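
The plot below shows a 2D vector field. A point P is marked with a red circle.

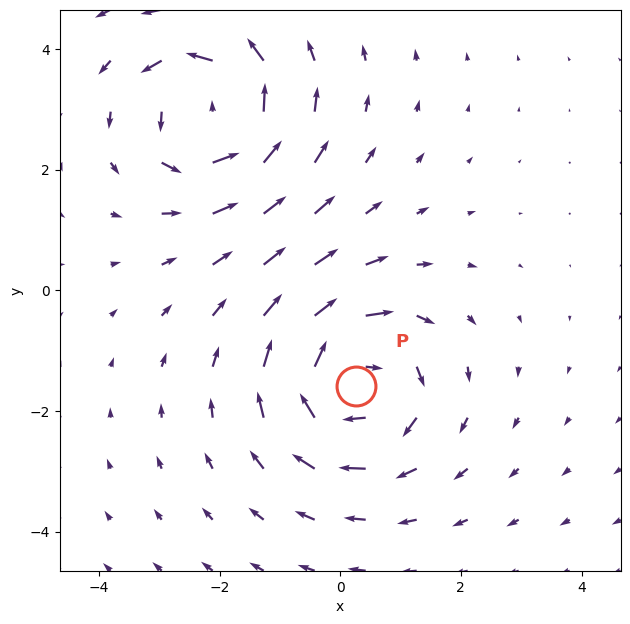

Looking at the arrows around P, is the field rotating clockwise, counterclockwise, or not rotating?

Near P at (0.3, -1.6) the arrows circulate clockwise. The curl (z-component) there is about -5; negative curl means clockwise rotation.

clockwise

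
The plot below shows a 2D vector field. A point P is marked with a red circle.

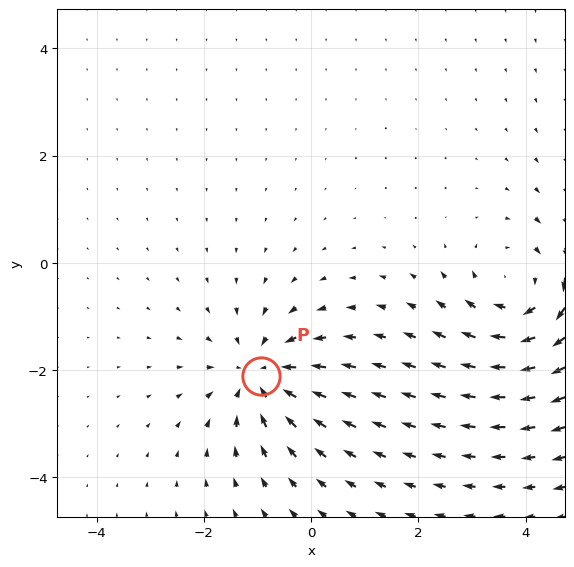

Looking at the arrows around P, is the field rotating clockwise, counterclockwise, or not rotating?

not rotating

Near P at (-0.9, -2.1) the arrows show no circulation. The curl there is ≈0.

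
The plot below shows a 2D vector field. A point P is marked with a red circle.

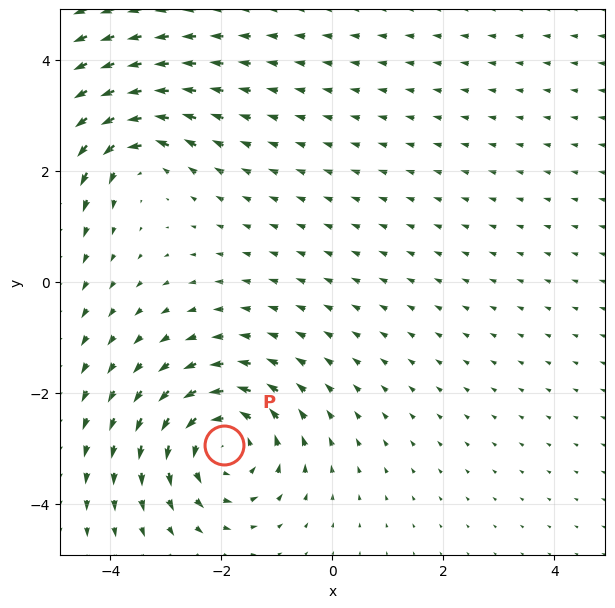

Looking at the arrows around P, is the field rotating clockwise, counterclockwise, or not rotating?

Near P at (-2.0, -2.9) the arrows circulate counterclockwise. The curl (z-component) there is about +5; positive curl means counterclockwise rotation.

counterclockwise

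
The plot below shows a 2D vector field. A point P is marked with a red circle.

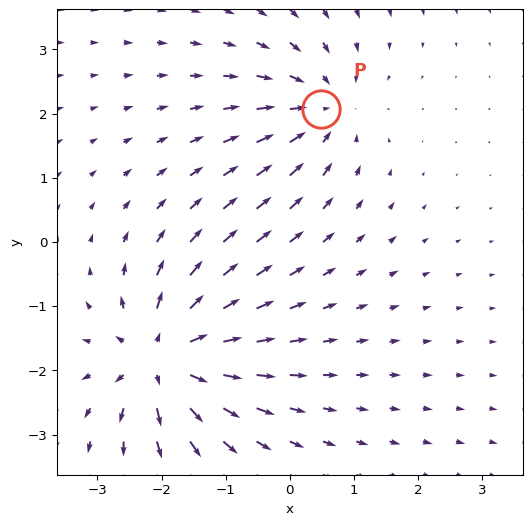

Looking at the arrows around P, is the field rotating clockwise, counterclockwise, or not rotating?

Near P at (0.5, 2.1) the arrows show no circulation. The curl there is ≈0.

not rotating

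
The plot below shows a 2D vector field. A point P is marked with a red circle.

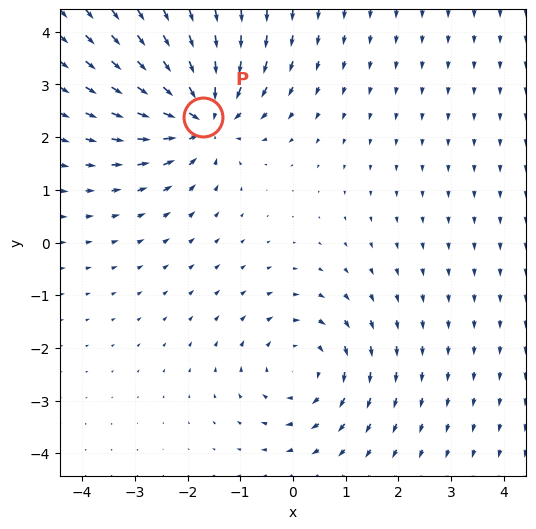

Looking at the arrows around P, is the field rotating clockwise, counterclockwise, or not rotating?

not rotating

Near P at (-1.7, 2.4) the arrows show no circulation. The curl there is ≈0.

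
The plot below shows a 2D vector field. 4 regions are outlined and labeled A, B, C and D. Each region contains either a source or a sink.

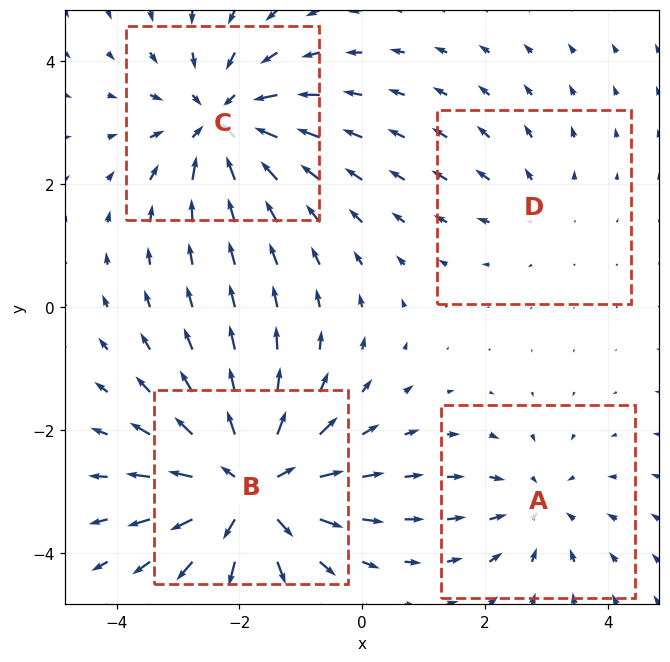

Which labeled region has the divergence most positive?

Divergence at each region's feature centre — A: about -3, B: about +6, C: about -5, D: about +2. Region B is most positive.

B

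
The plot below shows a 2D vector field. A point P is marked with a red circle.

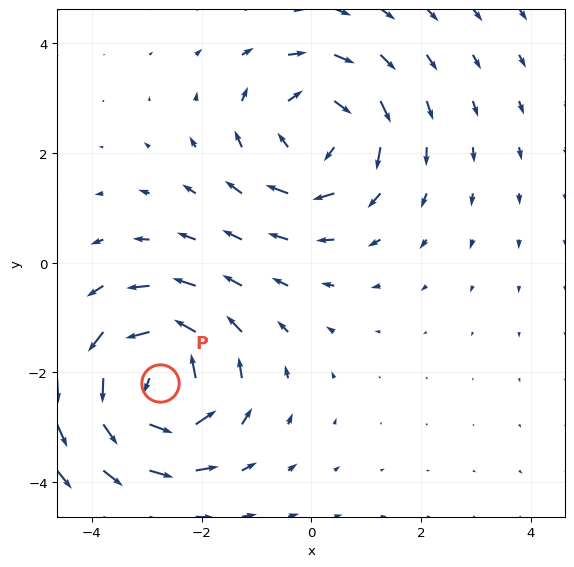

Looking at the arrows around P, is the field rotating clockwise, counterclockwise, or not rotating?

Near P at (-2.8, -2.2) the arrows circulate counterclockwise. The curl (z-component) there is about +6; positive curl means counterclockwise rotation.

counterclockwise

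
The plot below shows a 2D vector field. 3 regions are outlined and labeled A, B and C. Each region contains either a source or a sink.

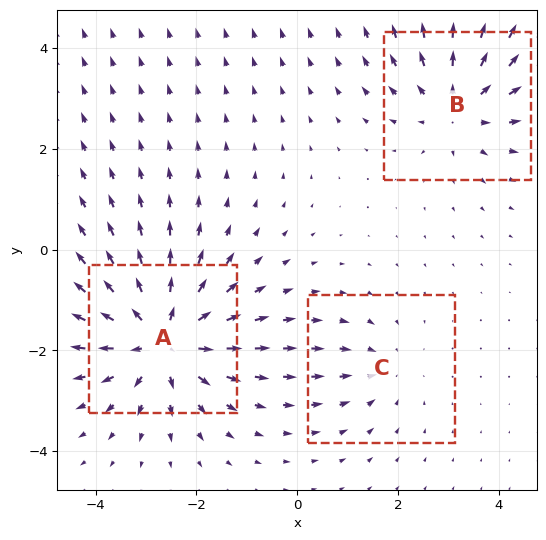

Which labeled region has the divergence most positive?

Divergence at each region's feature centre — A: about +5, B: about +3, C: about -2. Region A is most positive.

A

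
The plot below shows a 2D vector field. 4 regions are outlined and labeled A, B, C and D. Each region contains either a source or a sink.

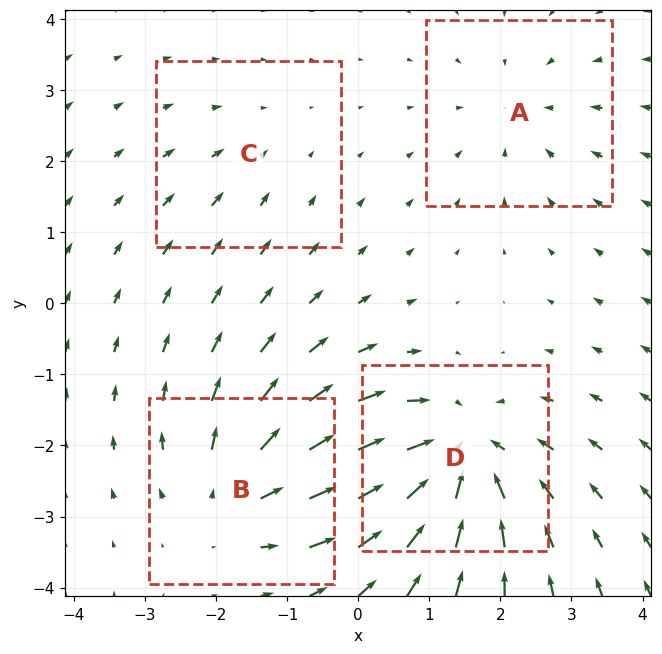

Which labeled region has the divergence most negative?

Divergence at each region's feature centre — A: about -3, B: about +5, C: about -2, D: about -7. Region D is most negative.

D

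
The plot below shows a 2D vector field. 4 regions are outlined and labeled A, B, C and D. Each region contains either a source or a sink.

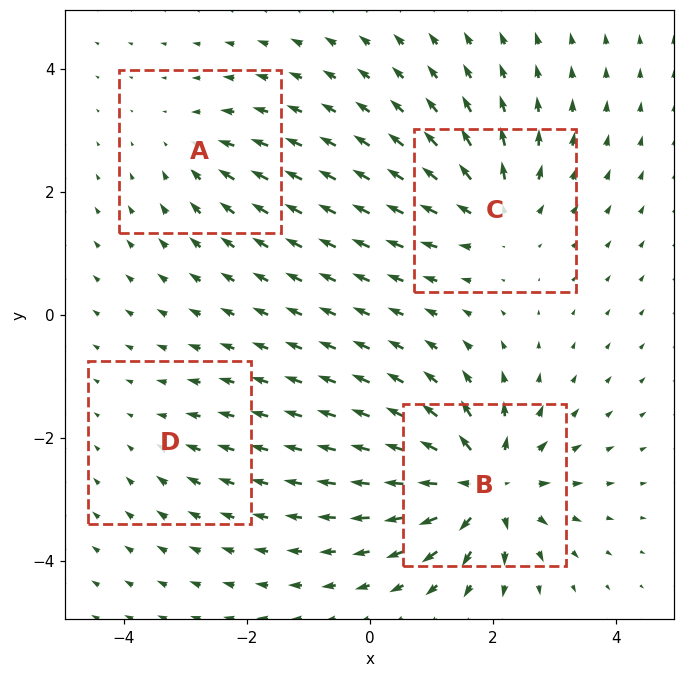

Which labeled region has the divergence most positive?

Divergence at each region's feature centre — A: about -3, B: about +9, C: about +5, D: about -2. Region B is most positive.

B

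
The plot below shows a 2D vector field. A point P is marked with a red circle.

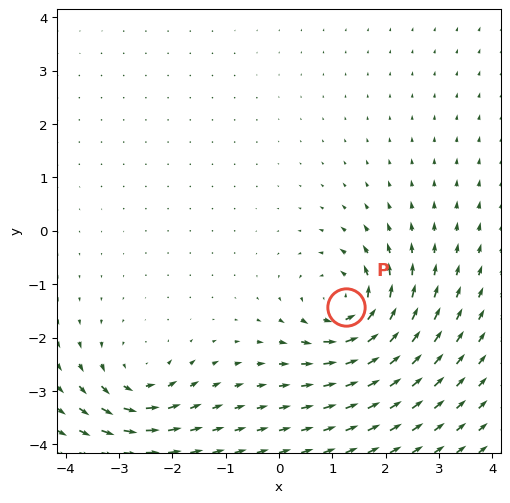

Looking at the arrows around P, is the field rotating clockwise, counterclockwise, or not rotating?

counterclockwise

Near P at (1.3, -1.4) the arrows circulate counterclockwise. The curl (z-component) there is about +5; positive curl means counterclockwise rotation.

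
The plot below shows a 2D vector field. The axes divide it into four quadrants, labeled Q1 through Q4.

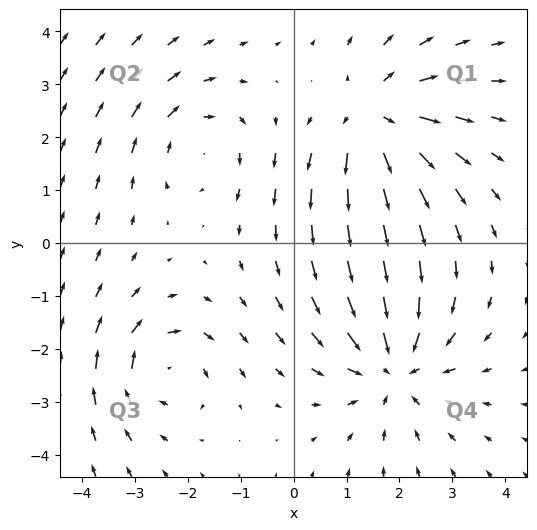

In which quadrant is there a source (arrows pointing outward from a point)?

Q1

The source sits at approximately (1.6, 2.4), which lies in quadrant Q1. The divergence there is about +4, positive as expected for a source.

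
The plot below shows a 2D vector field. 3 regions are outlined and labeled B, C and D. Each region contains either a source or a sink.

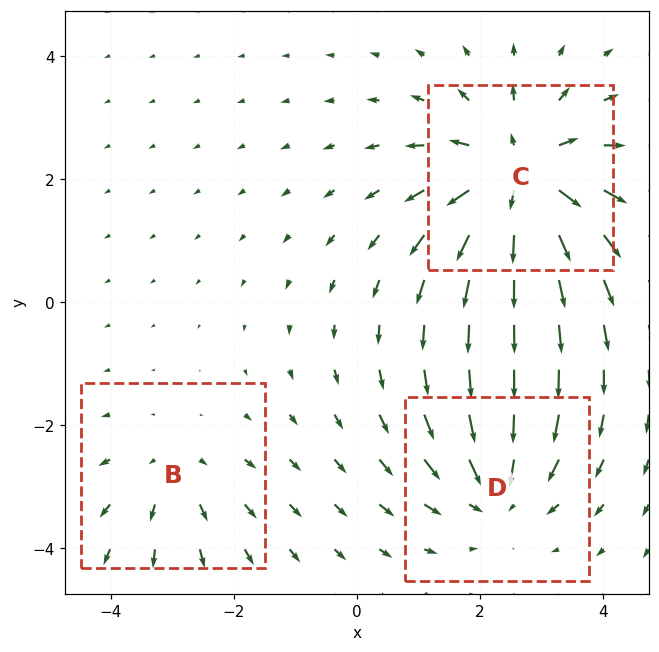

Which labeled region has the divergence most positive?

C

Divergence at each region's feature centre — B: about +2, C: about +5, D: about -3. Region C is most positive.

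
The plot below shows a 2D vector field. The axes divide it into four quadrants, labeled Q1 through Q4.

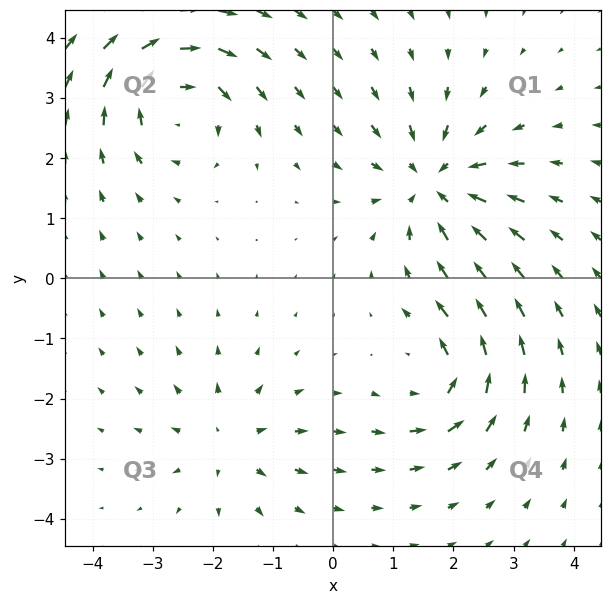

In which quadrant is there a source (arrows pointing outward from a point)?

The source sits at approximately (-1.7, -2.7), which lies in quadrant Q3. The divergence there is about +4, positive as expected for a source.

Q3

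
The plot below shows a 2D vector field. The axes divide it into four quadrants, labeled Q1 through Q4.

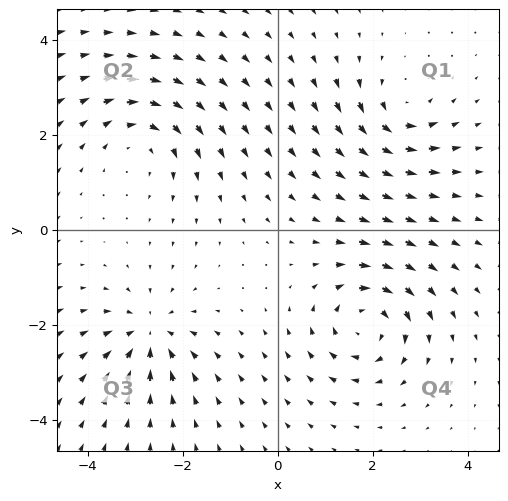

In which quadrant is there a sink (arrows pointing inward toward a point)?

The sink sits at approximately (-2.7, -2.2), which lies in quadrant Q3. The divergence there is about -5, negative as expected for a sink.

Q3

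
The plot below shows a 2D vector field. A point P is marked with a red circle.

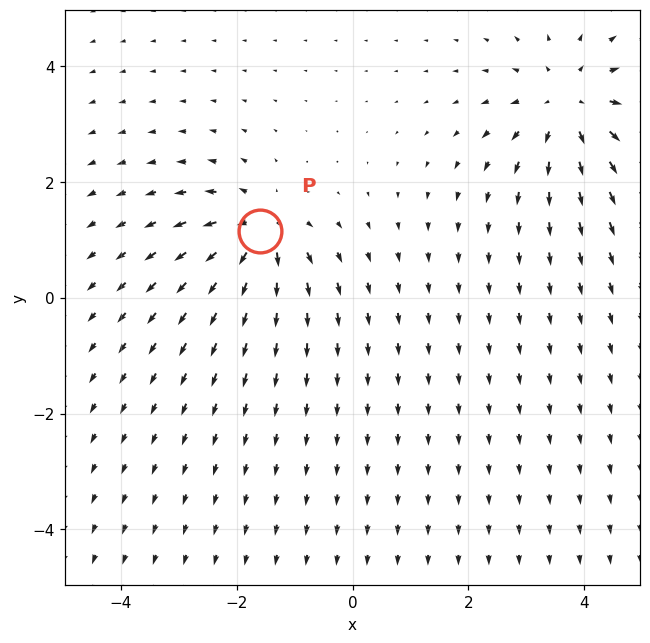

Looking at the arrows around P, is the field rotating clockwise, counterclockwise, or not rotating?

not rotating

Near P at (-1.6, 1.1) the arrows show no circulation. The curl there is ≈0.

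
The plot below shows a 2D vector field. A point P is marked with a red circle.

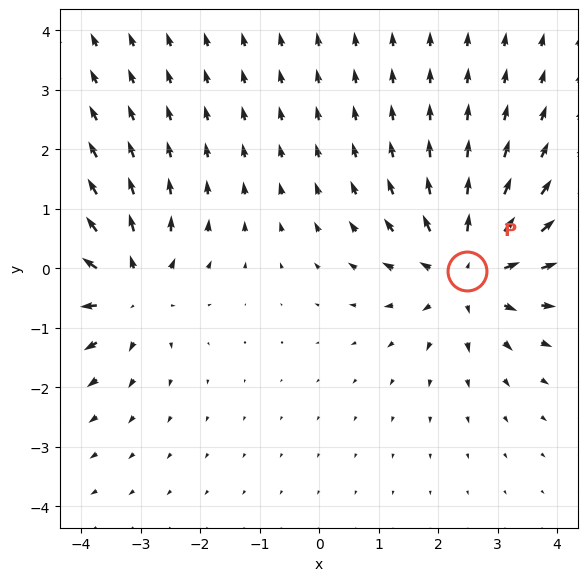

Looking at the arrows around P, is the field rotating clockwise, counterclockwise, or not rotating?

not rotating

Near P at (2.5, -0.0) the arrows show no circulation. The curl there is ≈0.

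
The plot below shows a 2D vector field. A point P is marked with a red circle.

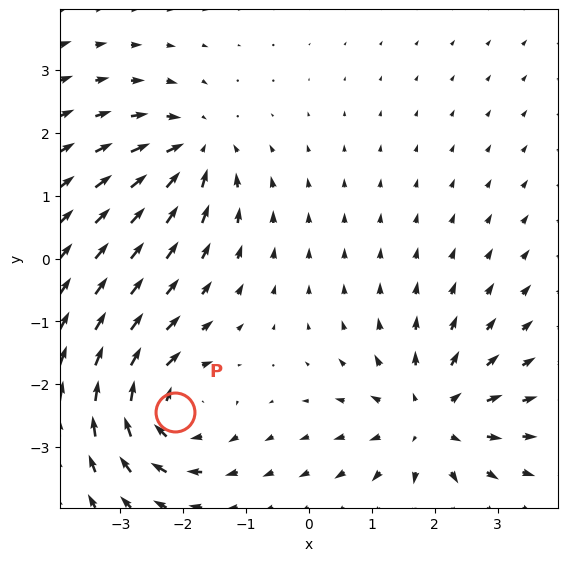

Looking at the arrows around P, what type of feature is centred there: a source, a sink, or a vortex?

vortex

At P (-2.1, -2.4) the arrows circulate clockwise. Divergence ≈0, curl about -5 — near-zero divergence with nonzero curl is a vortex.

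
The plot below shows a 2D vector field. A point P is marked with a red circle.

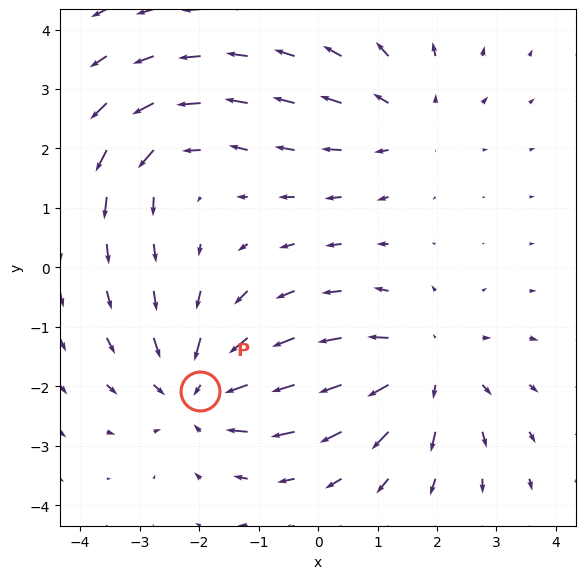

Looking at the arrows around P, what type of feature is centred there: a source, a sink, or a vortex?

At P (-2.0, -2.1) the arrows converge inward. Divergence about -5, curl ≈0 — negative divergence with near-zero curl is a sink.

sink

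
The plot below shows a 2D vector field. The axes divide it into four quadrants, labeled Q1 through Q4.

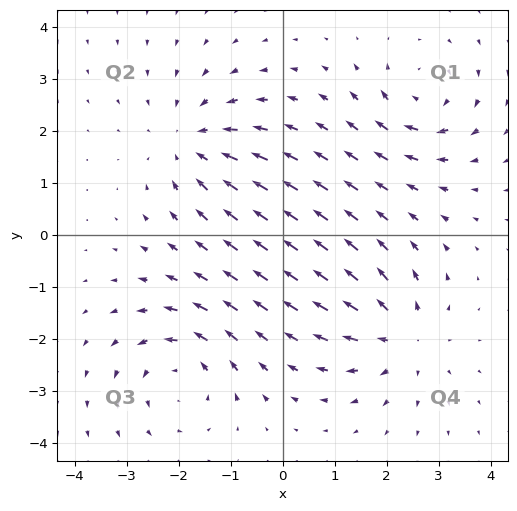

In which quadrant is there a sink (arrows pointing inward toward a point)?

The sink sits at approximately (-1.7, 1.8), which lies in quadrant Q2. The divergence there is about -4, negative as expected for a sink.

Q2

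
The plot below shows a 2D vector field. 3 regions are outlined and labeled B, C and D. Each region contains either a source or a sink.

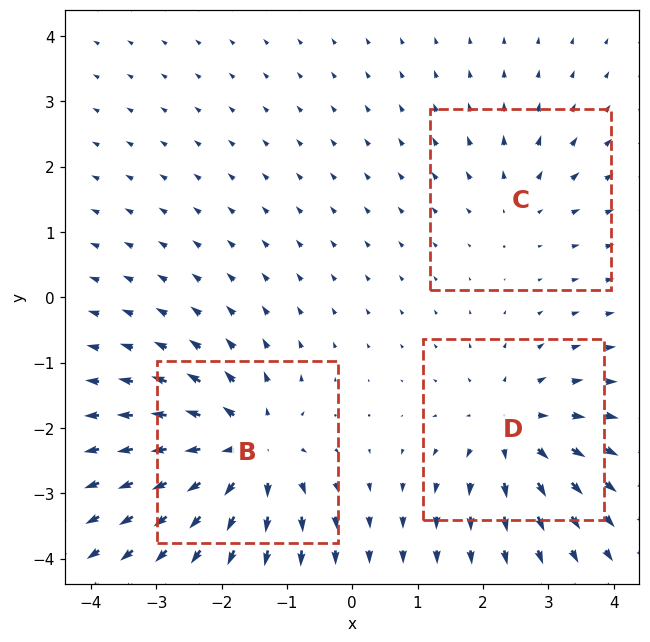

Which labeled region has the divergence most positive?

Divergence at each region's feature centre — B: about +5, C: about +2, D: about +4. Region B is most positive.

B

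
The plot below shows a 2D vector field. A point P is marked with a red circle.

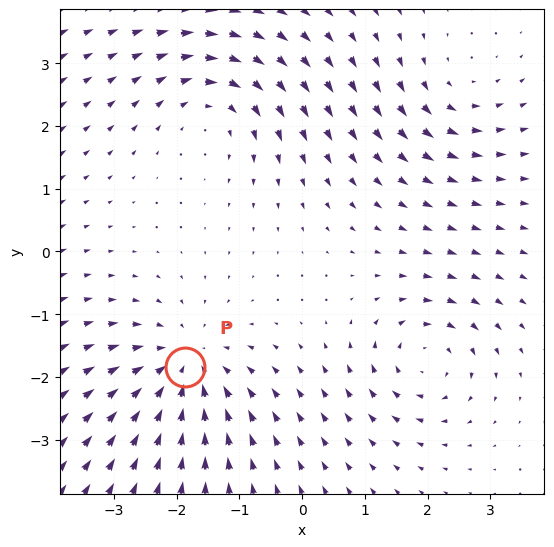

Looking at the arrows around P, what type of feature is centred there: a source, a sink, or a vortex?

sink

At P (-1.9, -1.8) the arrows converge inward. Divergence about -5, curl ≈0 — negative divergence with near-zero curl is a sink.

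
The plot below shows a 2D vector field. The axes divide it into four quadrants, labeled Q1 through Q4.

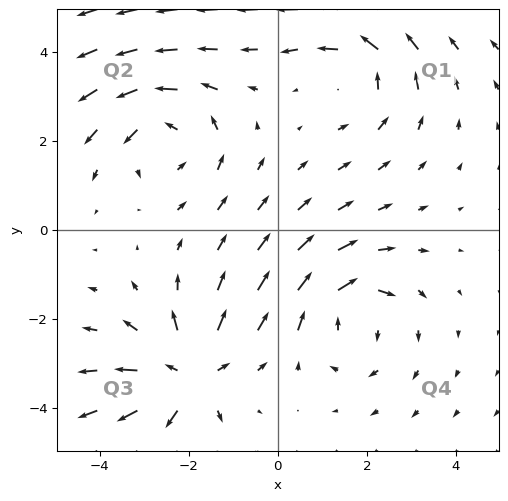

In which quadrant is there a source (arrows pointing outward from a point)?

The source sits at approximately (-2.0, -3.3), which lies in quadrant Q3. The divergence there is about +4, positive as expected for a source.

Q3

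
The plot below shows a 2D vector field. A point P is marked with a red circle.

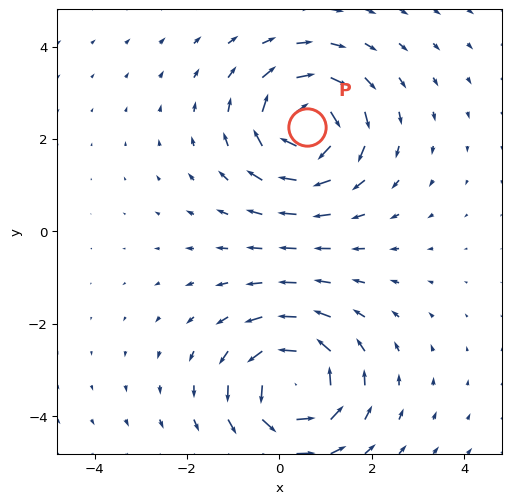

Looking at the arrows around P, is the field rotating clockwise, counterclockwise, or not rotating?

clockwise

Near P at (0.6, 2.3) the arrows circulate clockwise. The curl (z-component) there is about -4; negative curl means clockwise rotation.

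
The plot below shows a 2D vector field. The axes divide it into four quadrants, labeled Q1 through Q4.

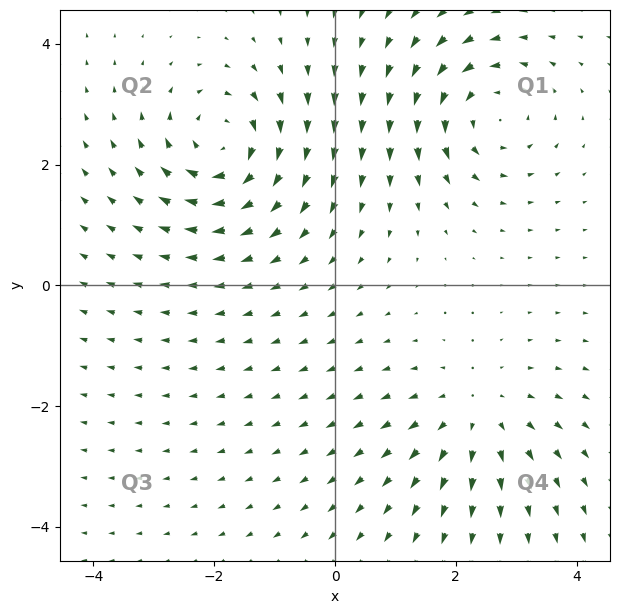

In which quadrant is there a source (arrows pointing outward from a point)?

The source sits at approximately (2.3, -2.1), which lies in quadrant Q4. The divergence there is about +3, positive as expected for a source.

Q4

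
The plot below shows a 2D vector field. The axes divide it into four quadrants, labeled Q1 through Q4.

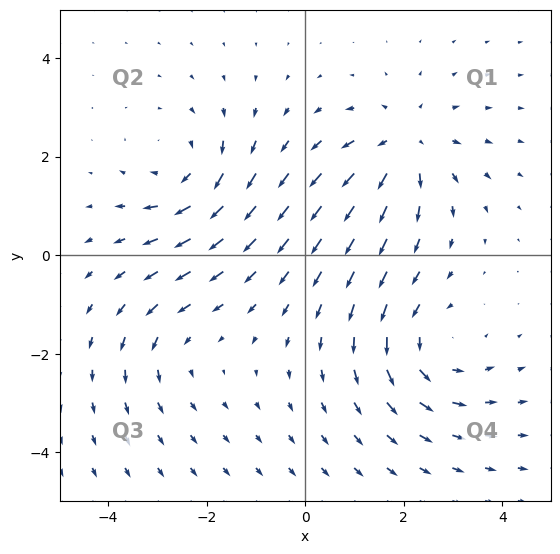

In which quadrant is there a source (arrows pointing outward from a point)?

Q1

The source sits at approximately (2.0, 2.2), which lies in quadrant Q1. The divergence there is about +4, positive as expected for a source.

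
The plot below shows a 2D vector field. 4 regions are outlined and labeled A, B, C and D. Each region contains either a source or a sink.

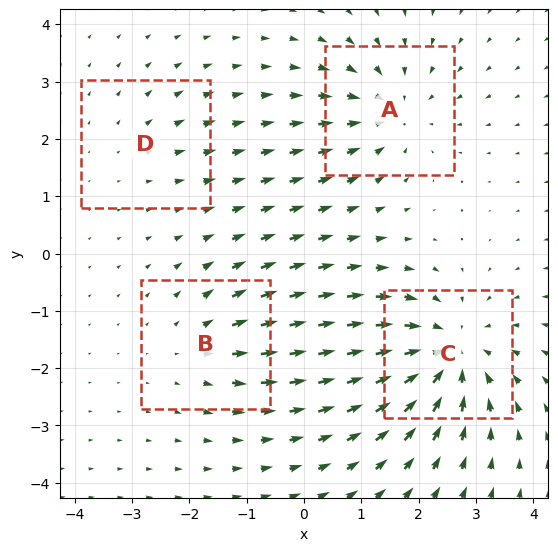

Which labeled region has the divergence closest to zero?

D

Divergence at each region's feature centre — A: about -4, B: about +3, C: about -6, D: about +2. Region D is closest to zero.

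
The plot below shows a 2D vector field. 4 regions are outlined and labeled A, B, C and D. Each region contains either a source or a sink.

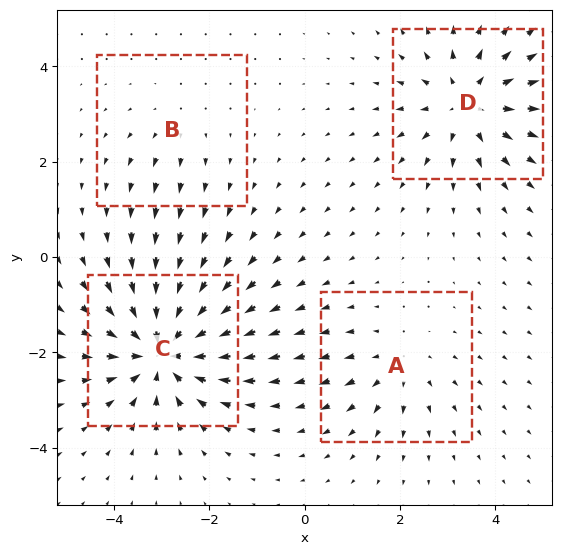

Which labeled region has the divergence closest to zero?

Divergence at each region's feature centre — A: about +3, B: about +2, C: about -7, D: about +5. Region B is closest to zero.

B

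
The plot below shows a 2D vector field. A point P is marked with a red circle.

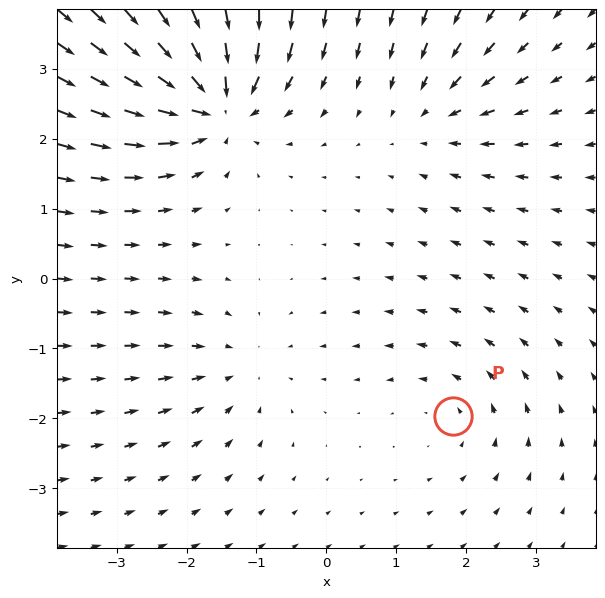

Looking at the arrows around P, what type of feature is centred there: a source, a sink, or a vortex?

At P (1.8, -2.0) the arrows circulate counterclockwise. Divergence ≈0, curl about +2 — near-zero divergence with nonzero curl is a vortex.

vortex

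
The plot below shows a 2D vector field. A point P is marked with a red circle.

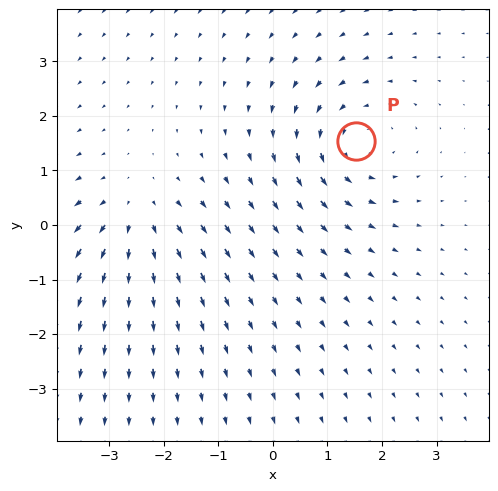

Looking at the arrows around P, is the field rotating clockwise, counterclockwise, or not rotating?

counterclockwise

Near P at (1.5, 1.5) the arrows circulate counterclockwise. The curl (z-component) there is about +3; positive curl means counterclockwise rotation.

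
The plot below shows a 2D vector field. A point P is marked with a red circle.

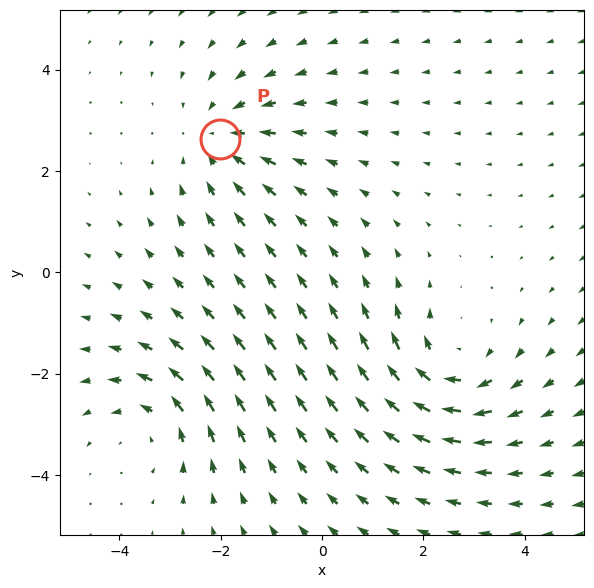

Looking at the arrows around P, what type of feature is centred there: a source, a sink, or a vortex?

At P (-2.0, 2.6) the arrows converge inward. Divergence about -3, curl ≈0 — negative divergence with near-zero curl is a sink.

sink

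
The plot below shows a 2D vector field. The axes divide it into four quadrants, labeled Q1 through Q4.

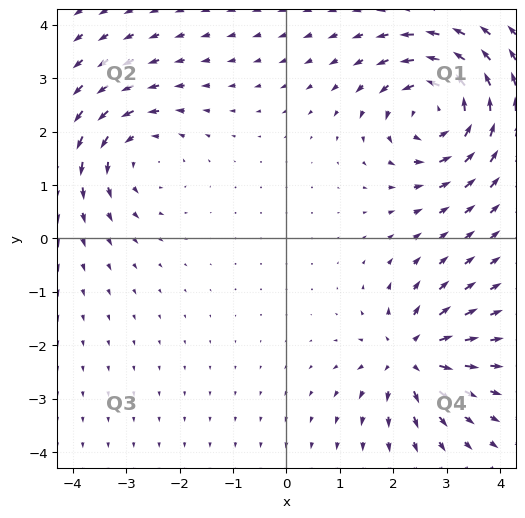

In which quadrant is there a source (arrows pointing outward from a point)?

Q4

The source sits at approximately (2.3, -2.2), which lies in quadrant Q4. The divergence there is about +4, positive as expected for a source.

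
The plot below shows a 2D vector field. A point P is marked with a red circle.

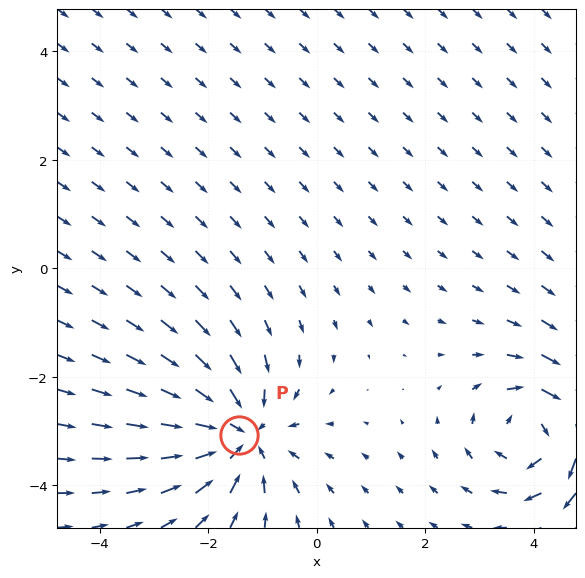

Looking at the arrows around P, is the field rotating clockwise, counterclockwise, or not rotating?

Near P at (-1.4, -3.1) the arrows show no circulation. The curl there is ≈0.

not rotating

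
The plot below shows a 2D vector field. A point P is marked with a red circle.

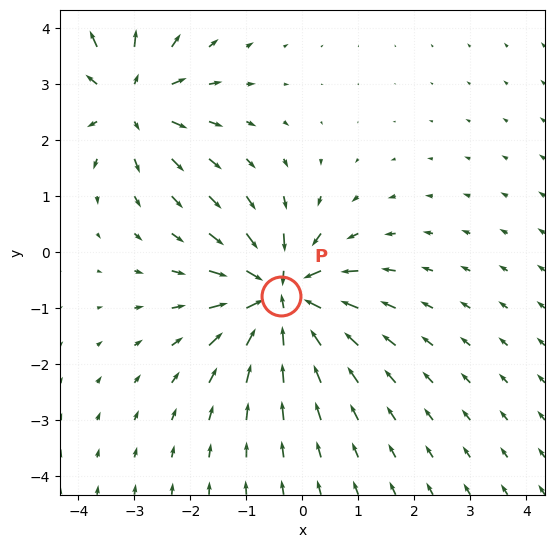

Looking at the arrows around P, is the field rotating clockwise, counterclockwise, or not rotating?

not rotating

Near P at (-0.4, -0.8) the arrows show no circulation. The curl there is ≈0.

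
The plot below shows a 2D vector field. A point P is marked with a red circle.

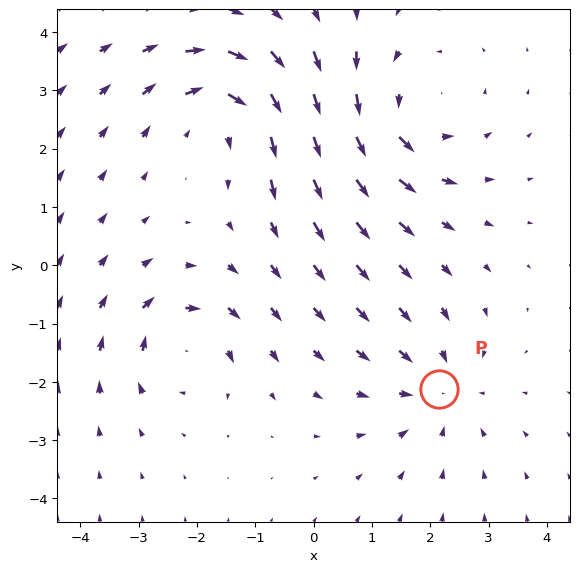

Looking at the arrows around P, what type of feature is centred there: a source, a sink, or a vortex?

sink

At P (2.1, -2.1) the arrows converge inward. Divergence about -3, curl ≈0 — negative divergence with near-zero curl is a sink.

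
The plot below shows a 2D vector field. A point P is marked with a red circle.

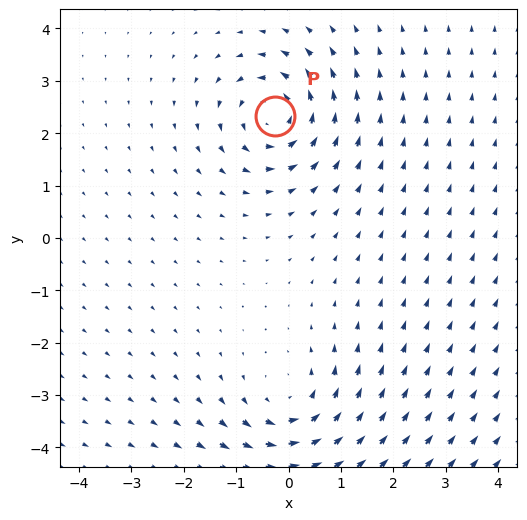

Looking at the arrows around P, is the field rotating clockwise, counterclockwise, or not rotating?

counterclockwise

Near P at (-0.3, 2.3) the arrows circulate counterclockwise. The curl (z-component) there is about +3; positive curl means counterclockwise rotation.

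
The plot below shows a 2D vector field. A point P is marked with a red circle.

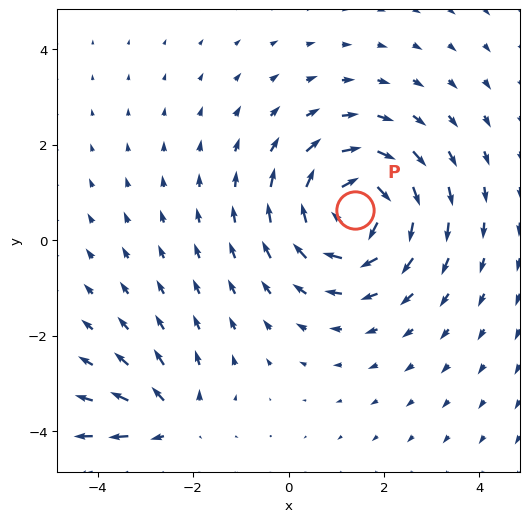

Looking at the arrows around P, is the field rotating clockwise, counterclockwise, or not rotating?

Near P at (1.4, 0.6) the arrows circulate clockwise. The curl (z-component) there is about -5; negative curl means clockwise rotation.

clockwise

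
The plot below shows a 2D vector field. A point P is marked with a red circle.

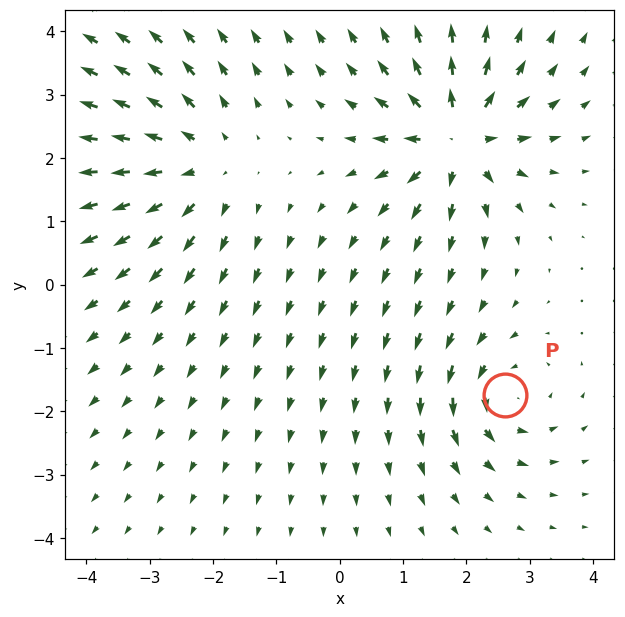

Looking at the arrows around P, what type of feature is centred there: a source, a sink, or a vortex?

At P (2.6, -1.7) the arrows circulate counterclockwise. Divergence ≈0, curl about +5 — near-zero divergence with nonzero curl is a vortex.

vortex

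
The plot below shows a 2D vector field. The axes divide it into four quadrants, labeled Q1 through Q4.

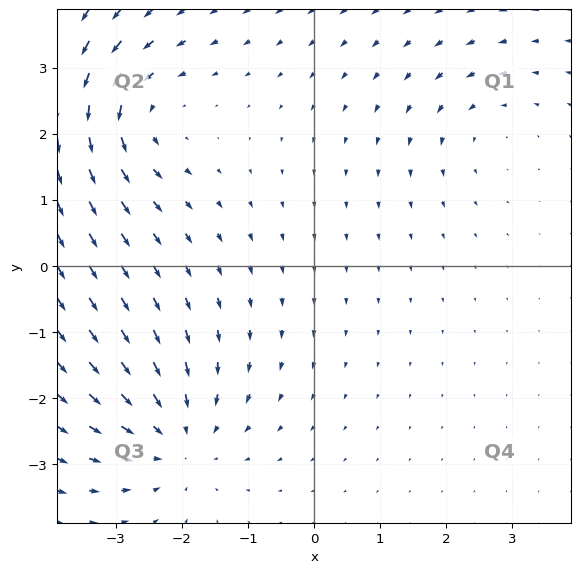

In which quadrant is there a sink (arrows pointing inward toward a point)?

Q3

The sink sits at approximately (-2.1, -2.6), which lies in quadrant Q3. The divergence there is about -4, negative as expected for a sink.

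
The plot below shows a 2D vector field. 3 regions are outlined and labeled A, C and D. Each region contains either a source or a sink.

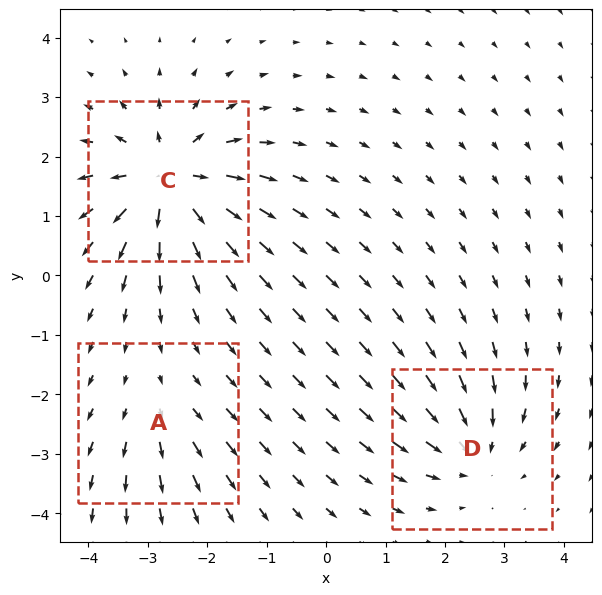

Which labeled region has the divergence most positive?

Divergence at each region's feature centre — A: about +2, C: about +6, D: about -4. Region C is most positive.

C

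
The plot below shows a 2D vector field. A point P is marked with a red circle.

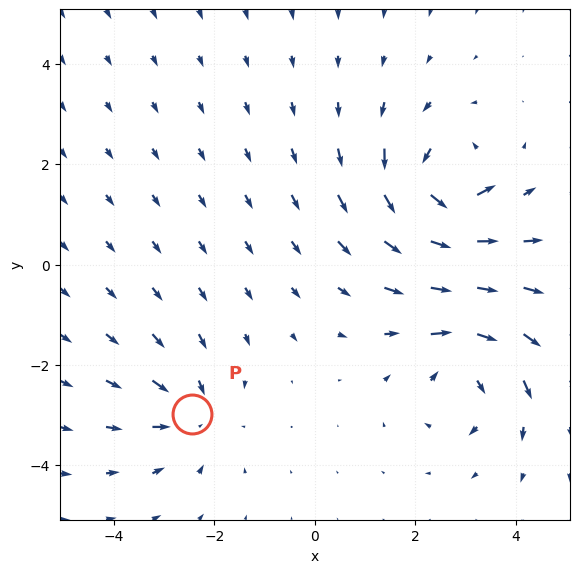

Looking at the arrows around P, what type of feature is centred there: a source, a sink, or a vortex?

sink

At P (-2.4, -3.0) the arrows converge inward. Divergence about -3, curl ≈0 — negative divergence with near-zero curl is a sink.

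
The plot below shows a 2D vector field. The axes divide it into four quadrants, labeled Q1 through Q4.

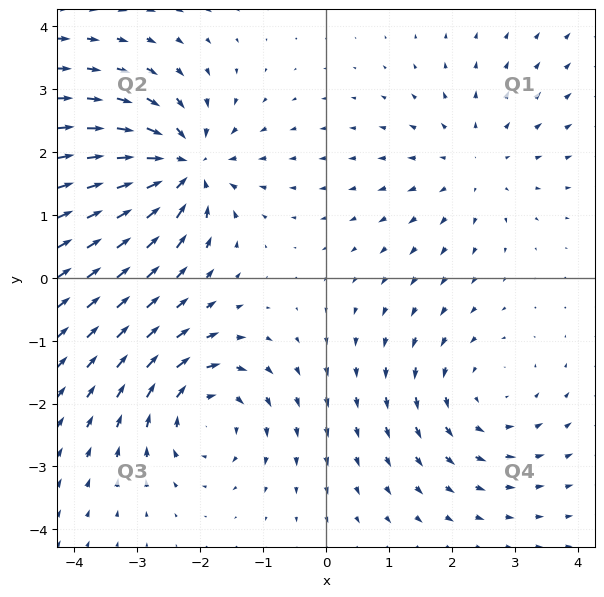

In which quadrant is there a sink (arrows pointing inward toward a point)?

The sink sits at approximately (-2.3, 1.8), which lies in quadrant Q2. The divergence there is about -6, negative as expected for a sink.

Q2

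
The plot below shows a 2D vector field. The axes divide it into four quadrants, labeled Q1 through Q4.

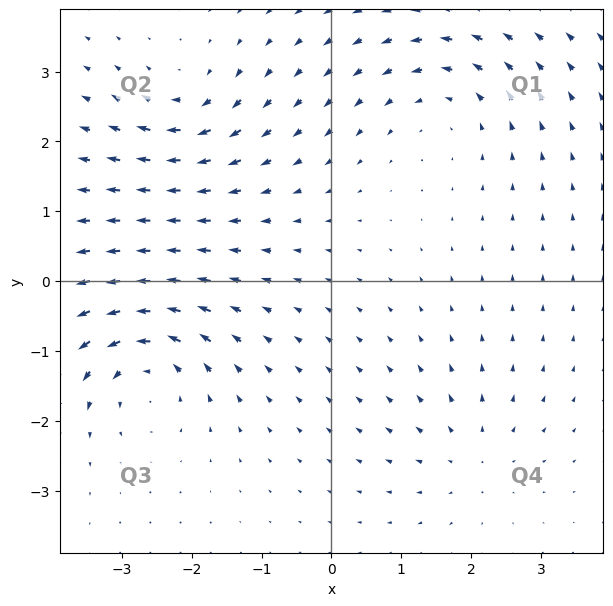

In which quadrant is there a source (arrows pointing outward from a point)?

The source sits at approximately (2.0, -2.5), which lies in quadrant Q4. The divergence there is about +3, positive as expected for a source.

Q4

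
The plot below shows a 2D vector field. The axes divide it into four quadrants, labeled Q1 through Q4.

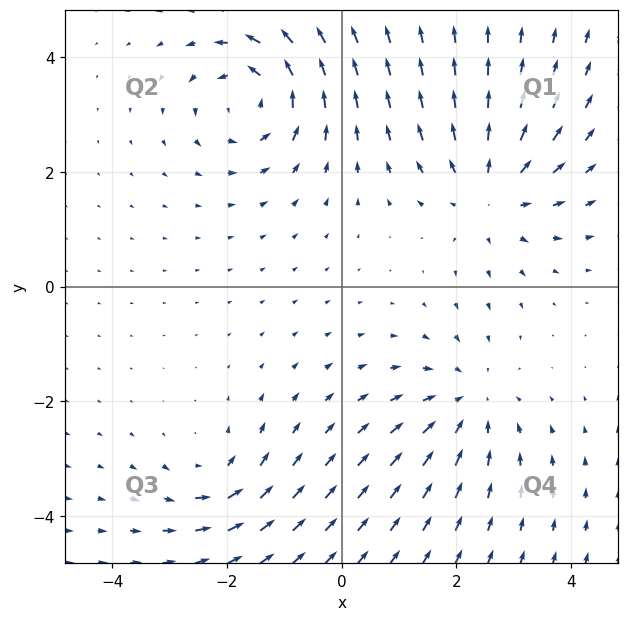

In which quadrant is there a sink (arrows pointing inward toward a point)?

The sink sits at approximately (2.2, -2.0), which lies in quadrant Q4. The divergence there is about -4, negative as expected for a sink.

Q4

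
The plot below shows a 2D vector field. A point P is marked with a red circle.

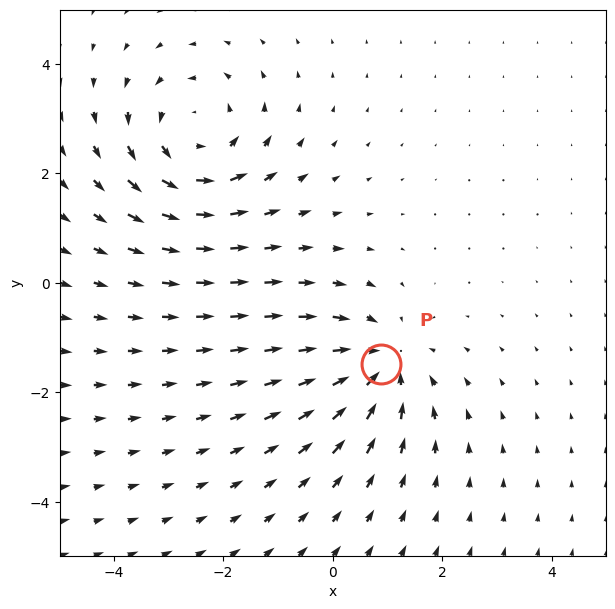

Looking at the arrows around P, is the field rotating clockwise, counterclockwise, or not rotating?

not rotating

Near P at (0.9, -1.5) the arrows show no circulation. The curl there is ≈0.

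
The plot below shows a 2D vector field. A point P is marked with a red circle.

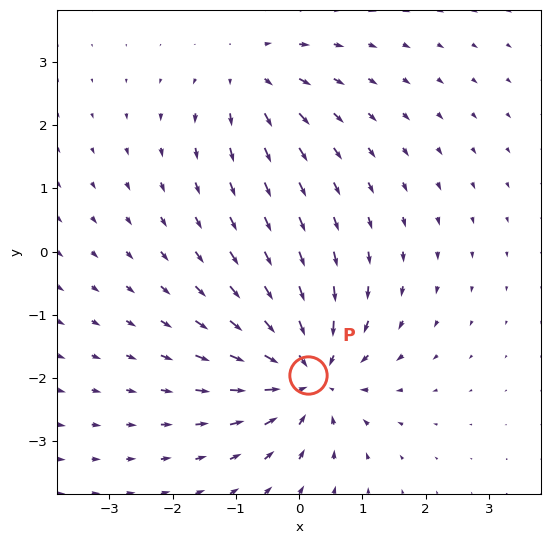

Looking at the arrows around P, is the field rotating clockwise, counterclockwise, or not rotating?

not rotating

Near P at (0.1, -1.9) the arrows show no circulation. The curl there is ≈0.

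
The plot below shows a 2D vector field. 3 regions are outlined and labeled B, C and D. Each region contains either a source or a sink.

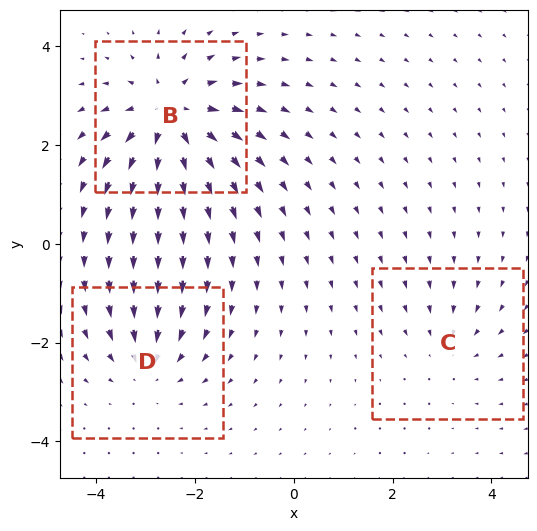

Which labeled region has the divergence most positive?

Divergence at each region's feature centre — B: about +5, C: about -2, D: about -3. Region B is most positive.

B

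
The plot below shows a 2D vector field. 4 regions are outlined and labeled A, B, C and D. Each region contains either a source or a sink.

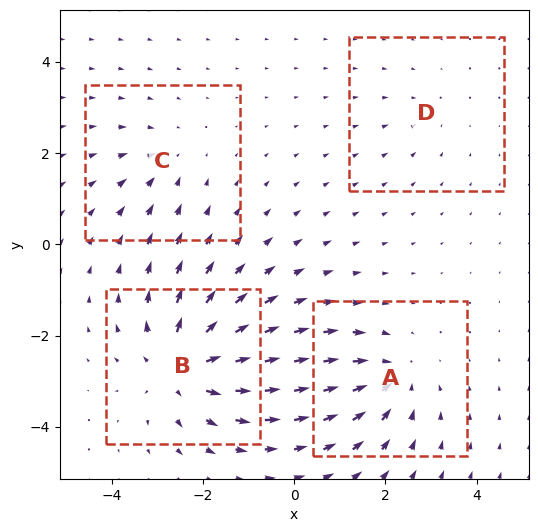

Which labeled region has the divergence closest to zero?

D

Divergence at each region's feature centre — A: about -5, B: about +6, C: about -3, D: about -2. Region D is closest to zero.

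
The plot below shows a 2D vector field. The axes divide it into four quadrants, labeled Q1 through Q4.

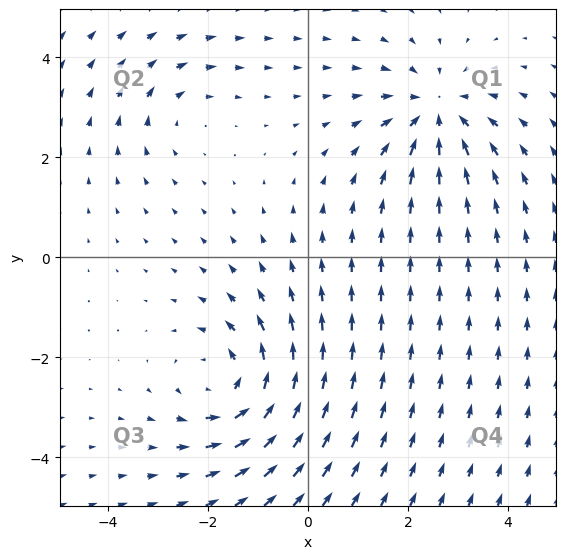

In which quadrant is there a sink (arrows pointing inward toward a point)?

The sink sits at approximately (2.6, 2.9), which lies in quadrant Q1. The divergence there is about -4, negative as expected for a sink.

Q1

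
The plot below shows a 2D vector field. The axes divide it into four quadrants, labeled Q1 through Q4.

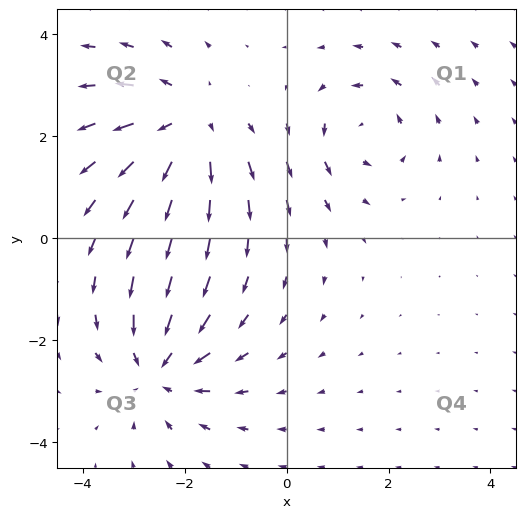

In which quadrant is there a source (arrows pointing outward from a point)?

Q2

The source sits at approximately (-2.0, 2.2), which lies in quadrant Q2. The divergence there is about +4, positive as expected for a source.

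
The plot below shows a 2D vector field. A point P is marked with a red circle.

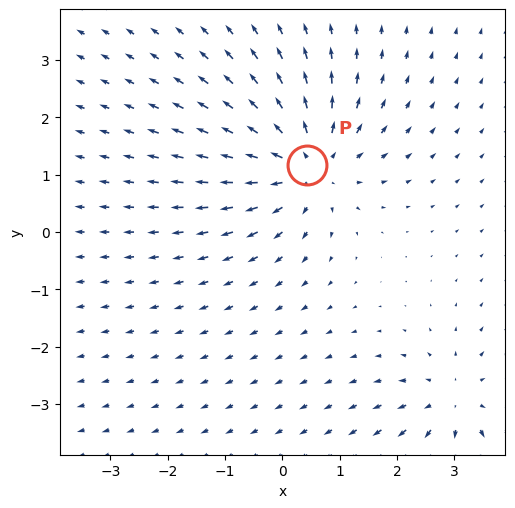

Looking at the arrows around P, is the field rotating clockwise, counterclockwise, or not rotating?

Near P at (0.4, 1.2) the arrows show no circulation. The curl there is ≈0.

not rotating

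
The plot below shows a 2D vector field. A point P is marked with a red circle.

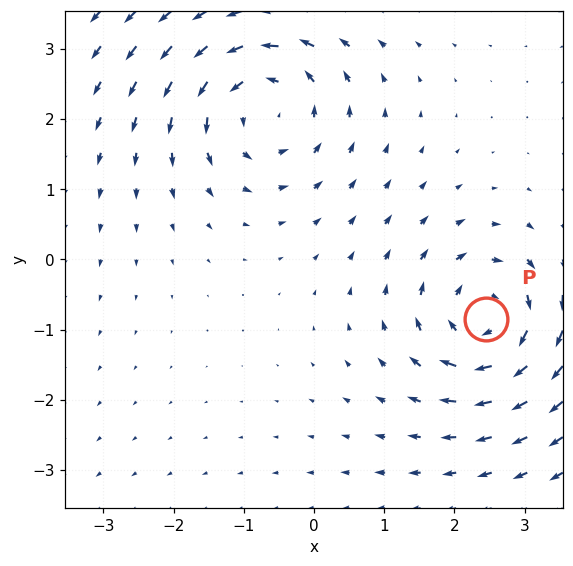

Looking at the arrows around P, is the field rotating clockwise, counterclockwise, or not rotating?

Near P at (2.4, -0.8) the arrows circulate clockwise. The curl (z-component) there is about -4; negative curl means clockwise rotation.

clockwise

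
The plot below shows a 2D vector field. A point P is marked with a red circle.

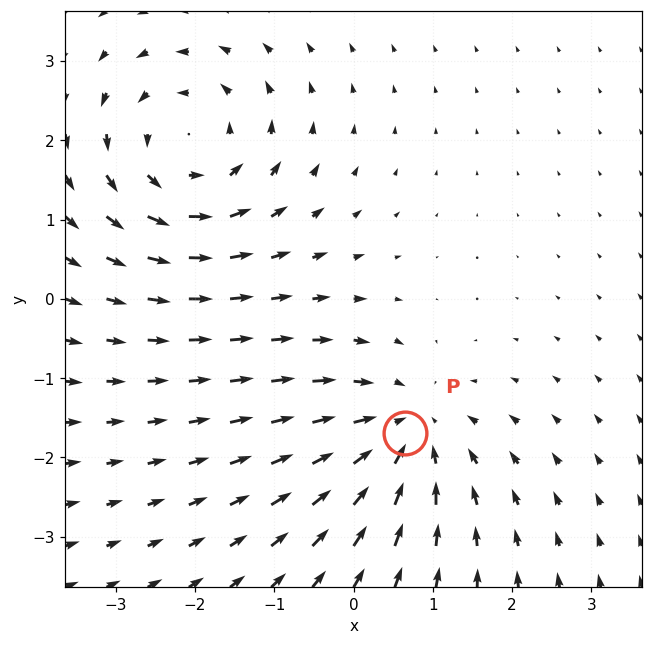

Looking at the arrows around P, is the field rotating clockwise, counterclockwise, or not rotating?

not rotating

Near P at (0.6, -1.7) the arrows show no circulation. The curl there is ≈0.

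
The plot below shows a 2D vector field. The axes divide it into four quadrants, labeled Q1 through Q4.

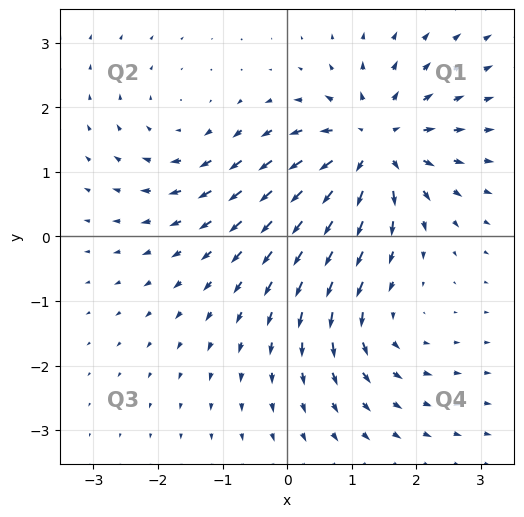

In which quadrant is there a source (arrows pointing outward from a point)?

The source sits at approximately (1.3, 1.4), which lies in quadrant Q1. The divergence there is about +5, positive as expected for a source.

Q1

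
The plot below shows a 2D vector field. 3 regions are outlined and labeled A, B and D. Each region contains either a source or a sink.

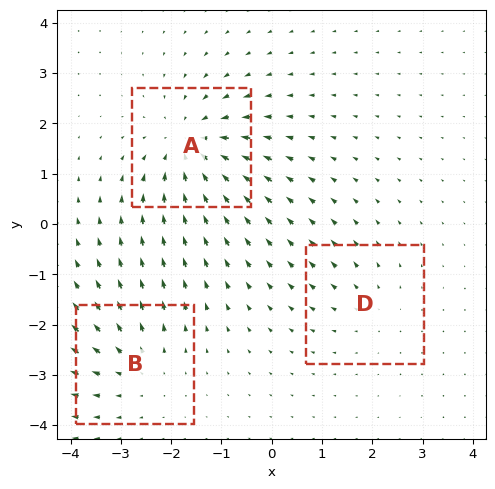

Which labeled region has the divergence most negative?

A

Divergence at each region's feature centre — A: about -5, B: about +3, D: about +2. Region A is most negative.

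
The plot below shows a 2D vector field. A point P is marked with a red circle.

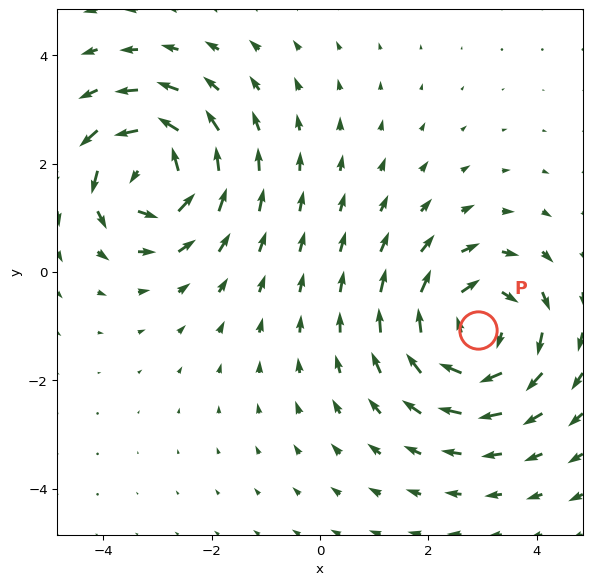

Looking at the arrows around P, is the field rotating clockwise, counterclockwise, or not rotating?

Near P at (2.9, -1.1) the arrows circulate clockwise. The curl (z-component) there is about -4; negative curl means clockwise rotation.

clockwise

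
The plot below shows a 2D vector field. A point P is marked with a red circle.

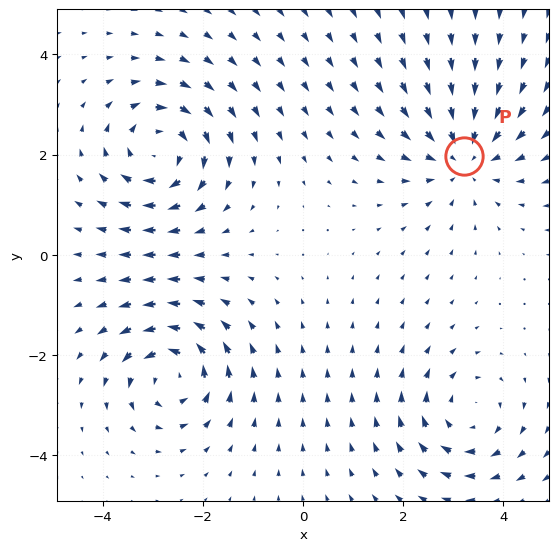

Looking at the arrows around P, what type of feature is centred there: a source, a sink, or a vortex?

sink

At P (3.2, 2.0) the arrows converge inward. Divergence about -4, curl ≈0 — negative divergence with near-zero curl is a sink.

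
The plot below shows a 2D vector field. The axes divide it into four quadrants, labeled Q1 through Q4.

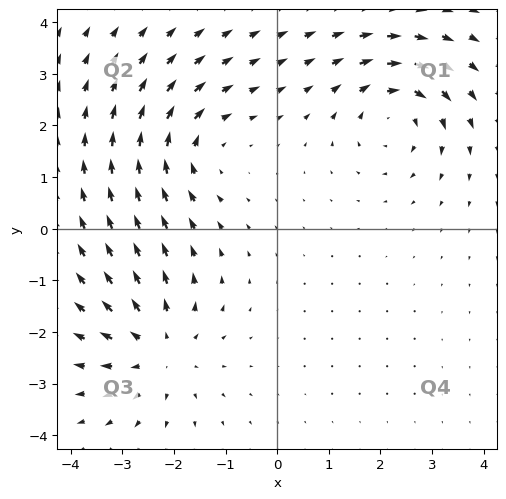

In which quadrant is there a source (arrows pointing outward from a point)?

Q3

The source sits at approximately (-2.3, -2.3), which lies in quadrant Q3. The divergence there is about +4, positive as expected for a source.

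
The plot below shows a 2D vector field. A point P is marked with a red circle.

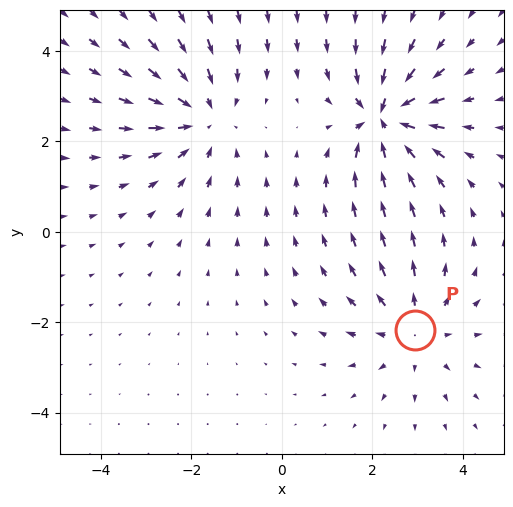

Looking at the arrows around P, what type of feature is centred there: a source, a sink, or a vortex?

source

At P (2.9, -2.2) the arrows spread outward. Divergence about +3, curl ≈0 — positive divergence with near-zero curl is a source.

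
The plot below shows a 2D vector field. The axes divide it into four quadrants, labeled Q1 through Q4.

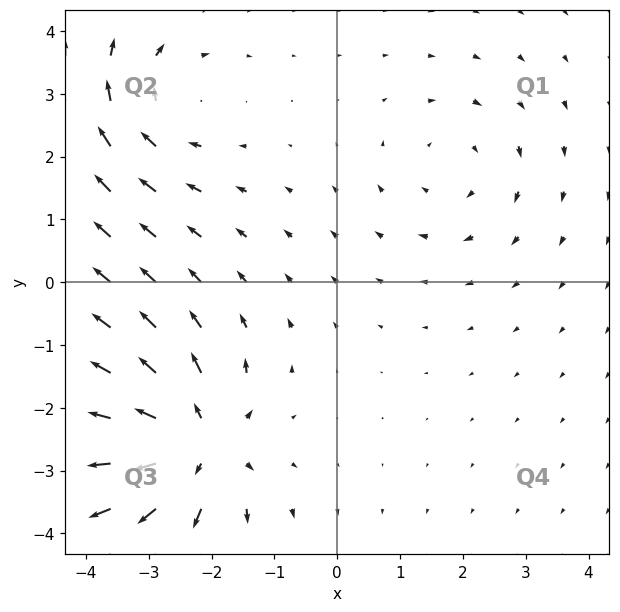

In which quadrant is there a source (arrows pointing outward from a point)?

The source sits at approximately (-2.3, -2.6), which lies in quadrant Q3. The divergence there is about +5, positive as expected for a source.

Q3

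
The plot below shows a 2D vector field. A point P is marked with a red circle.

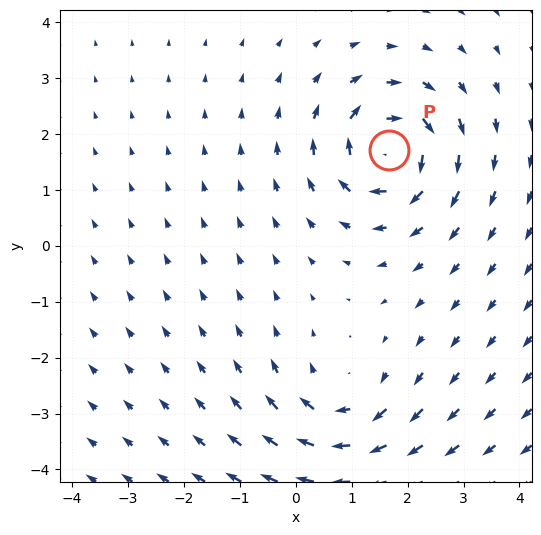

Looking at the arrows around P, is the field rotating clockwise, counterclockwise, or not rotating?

Near P at (1.7, 1.7) the arrows circulate clockwise. The curl (z-component) there is about -6; negative curl means clockwise rotation.

clockwise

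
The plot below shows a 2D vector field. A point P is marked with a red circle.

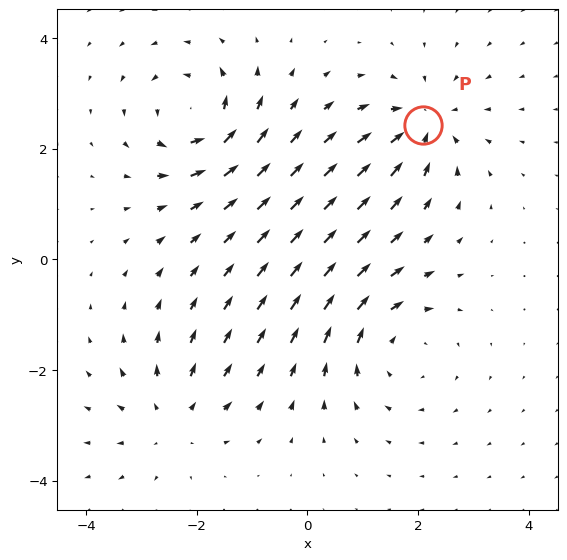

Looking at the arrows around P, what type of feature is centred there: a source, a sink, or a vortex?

sink

At P (2.1, 2.4) the arrows converge inward. Divergence about -4, curl ≈0 — negative divergence with near-zero curl is a sink.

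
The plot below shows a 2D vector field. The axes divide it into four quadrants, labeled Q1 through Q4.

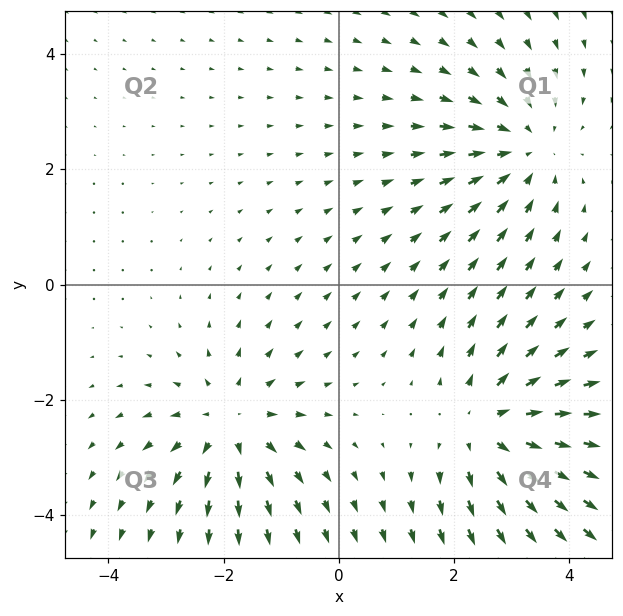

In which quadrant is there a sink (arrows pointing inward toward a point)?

Q1

The sink sits at approximately (3.2, 2.3), which lies in quadrant Q1. The divergence there is about -3, negative as expected for a sink.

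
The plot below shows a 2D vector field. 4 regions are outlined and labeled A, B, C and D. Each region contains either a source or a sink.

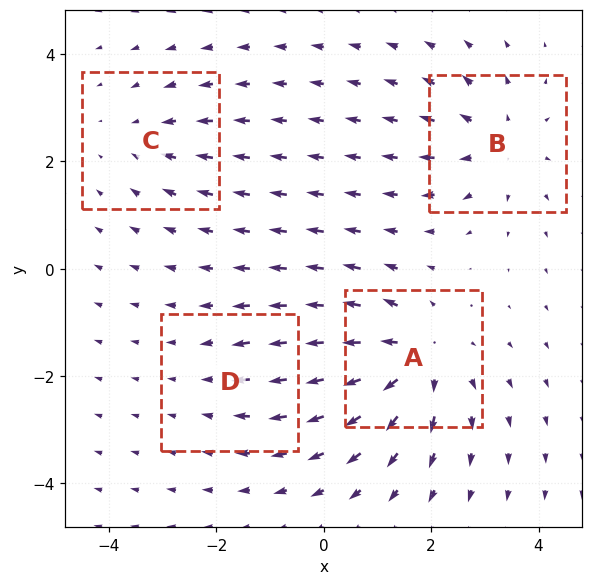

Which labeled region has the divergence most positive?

A

Divergence at each region's feature centre — A: about +6, B: about +4, C: about -3, D: about -2. Region A is most positive.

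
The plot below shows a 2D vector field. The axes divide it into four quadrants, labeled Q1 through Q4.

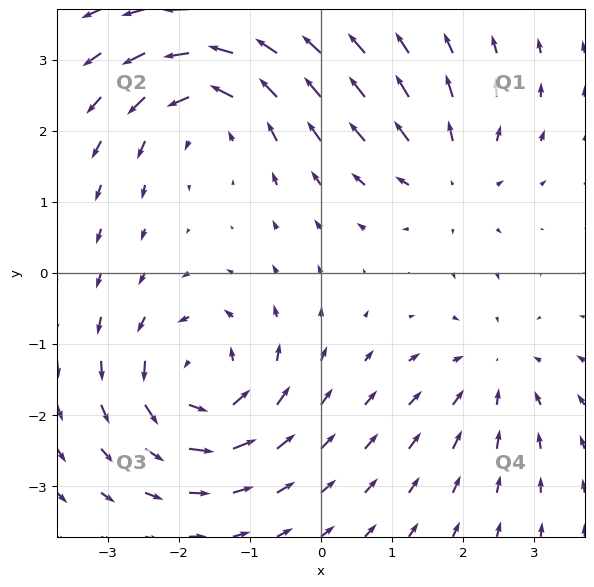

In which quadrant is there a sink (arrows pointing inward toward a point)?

The sink sits at approximately (2.4, -1.4), which lies in quadrant Q4. The divergence there is about -3, negative as expected for a sink.

Q4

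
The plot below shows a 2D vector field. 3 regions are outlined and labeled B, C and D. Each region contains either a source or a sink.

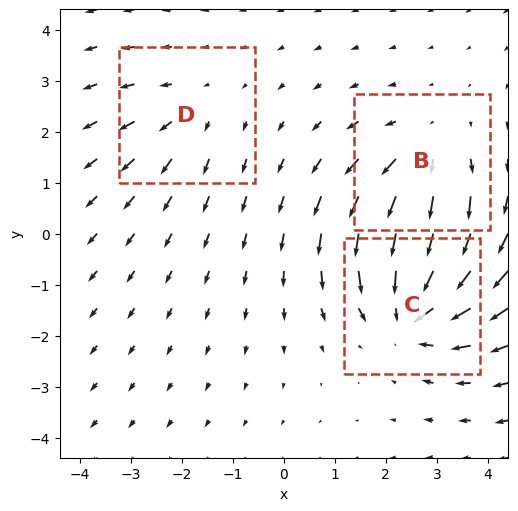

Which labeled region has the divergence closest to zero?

D

Divergence at each region's feature centre — B: about +3, C: about -4, D: about +2. Region D is closest to zero.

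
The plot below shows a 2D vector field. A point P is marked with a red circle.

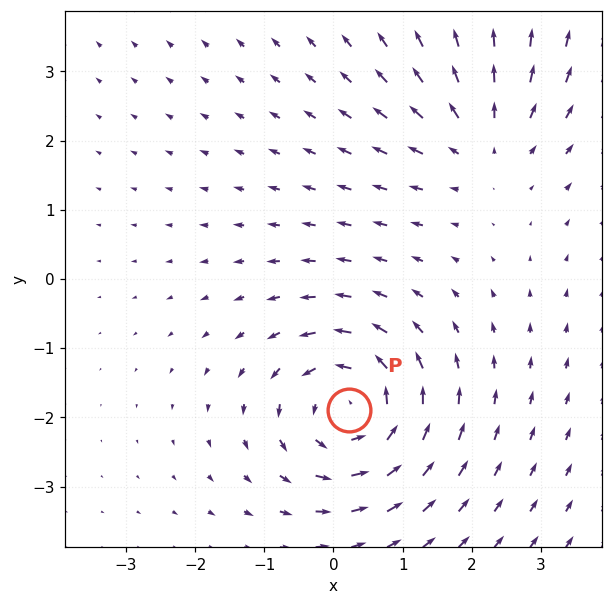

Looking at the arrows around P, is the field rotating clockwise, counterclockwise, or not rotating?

Near P at (0.2, -1.9) the arrows circulate counterclockwise. The curl (z-component) there is about +5; positive curl means counterclockwise rotation.

counterclockwise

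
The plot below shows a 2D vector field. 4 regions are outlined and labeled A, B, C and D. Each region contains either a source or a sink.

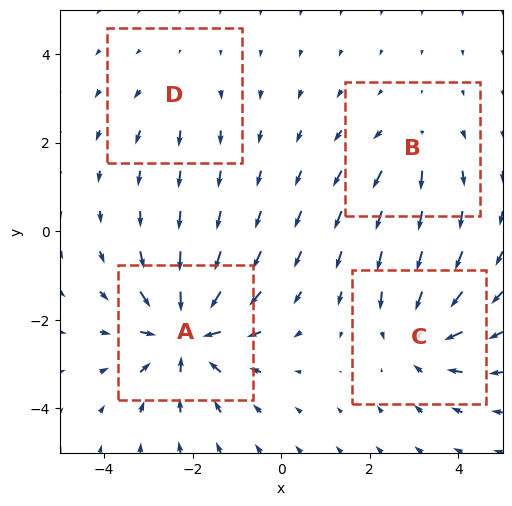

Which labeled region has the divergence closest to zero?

Divergence at each region's feature centre — A: about -7, B: about +3, C: about -5, D: about +2. Region D is closest to zero.

D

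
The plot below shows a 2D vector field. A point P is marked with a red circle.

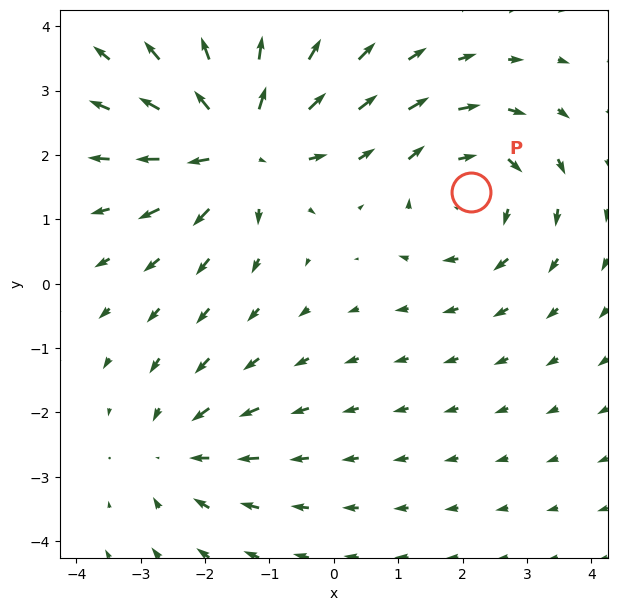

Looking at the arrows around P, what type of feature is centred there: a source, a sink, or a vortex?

At P (2.1, 1.4) the arrows circulate clockwise. Divergence ≈0, curl about -3 — near-zero divergence with nonzero curl is a vortex.

vortex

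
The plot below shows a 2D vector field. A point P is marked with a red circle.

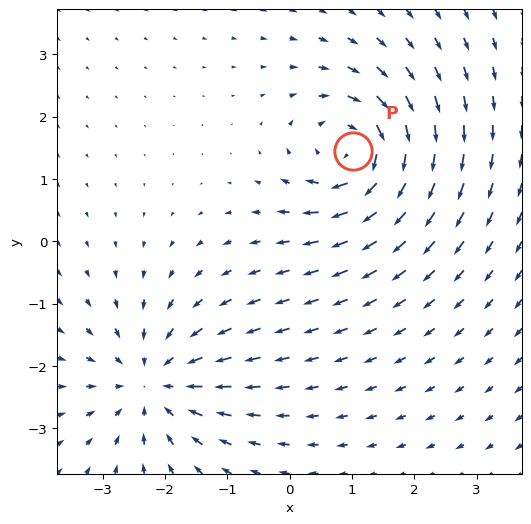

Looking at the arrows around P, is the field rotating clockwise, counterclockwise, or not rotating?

Near P at (1.0, 1.5) the arrows circulate clockwise. The curl (z-component) there is about -7; negative curl means clockwise rotation.

clockwise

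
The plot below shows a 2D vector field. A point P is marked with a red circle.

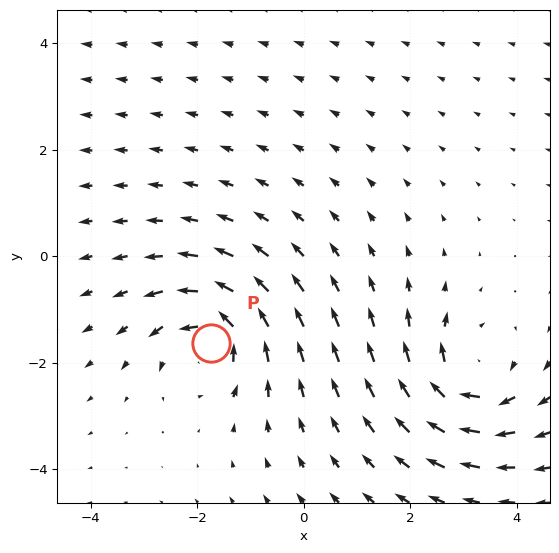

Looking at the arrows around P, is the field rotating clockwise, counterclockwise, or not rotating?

counterclockwise

Near P at (-1.7, -1.6) the arrows circulate counterclockwise. The curl (z-component) there is about +5; positive curl means counterclockwise rotation.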